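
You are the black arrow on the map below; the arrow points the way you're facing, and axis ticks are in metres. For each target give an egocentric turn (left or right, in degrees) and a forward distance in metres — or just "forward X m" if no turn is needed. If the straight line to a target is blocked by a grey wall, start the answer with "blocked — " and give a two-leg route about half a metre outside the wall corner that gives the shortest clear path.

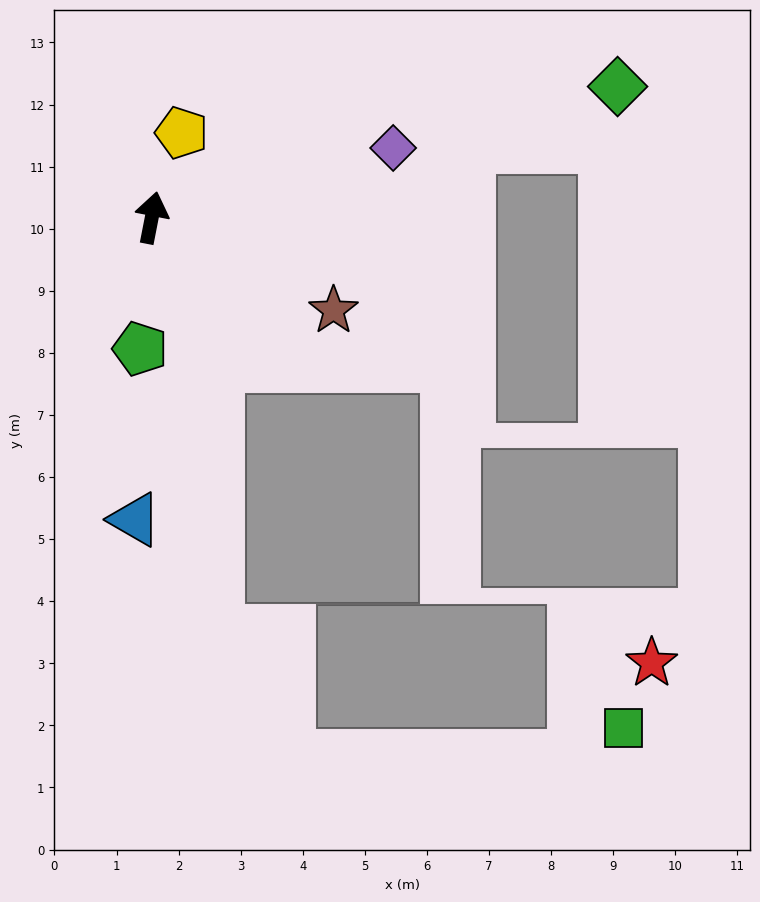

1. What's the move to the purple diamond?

turn right 63°, forward 4.0 m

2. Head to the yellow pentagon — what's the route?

turn right 8°, forward 1.4 m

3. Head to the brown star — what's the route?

turn right 106°, forward 3.3 m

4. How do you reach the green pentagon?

turn right 174°, forward 2.1 m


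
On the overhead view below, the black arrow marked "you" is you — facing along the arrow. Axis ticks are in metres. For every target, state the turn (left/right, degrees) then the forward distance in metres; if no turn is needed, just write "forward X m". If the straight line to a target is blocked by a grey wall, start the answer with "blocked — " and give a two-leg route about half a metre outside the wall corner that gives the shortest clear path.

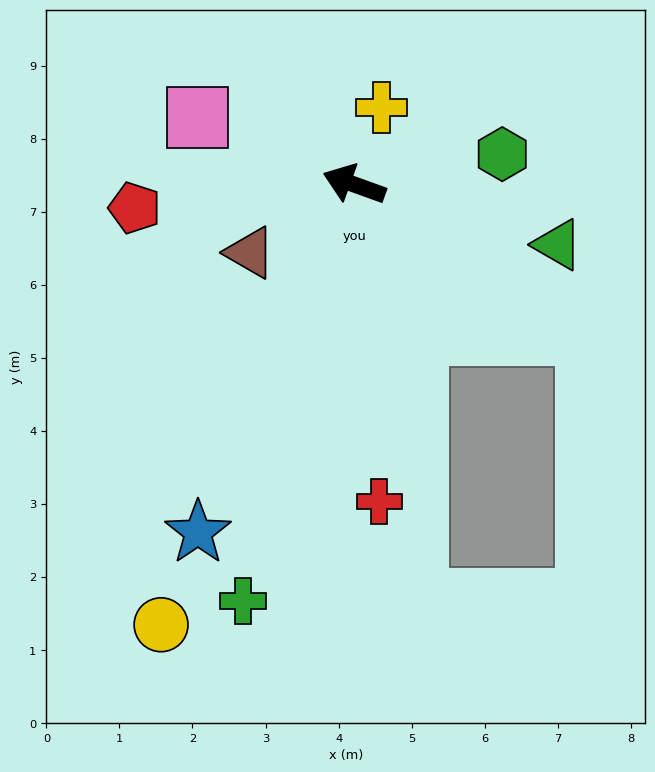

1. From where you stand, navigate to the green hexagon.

turn right 149°, forward 2.1 m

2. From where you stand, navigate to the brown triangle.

turn left 53°, forward 1.7 m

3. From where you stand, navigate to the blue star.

turn left 86°, forward 5.2 m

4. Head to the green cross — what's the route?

turn left 95°, forward 5.9 m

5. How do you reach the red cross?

turn left 114°, forward 4.4 m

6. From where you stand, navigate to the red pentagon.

turn left 26°, forward 3.0 m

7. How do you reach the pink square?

turn right 3°, forward 2.3 m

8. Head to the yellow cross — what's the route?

turn right 90°, forward 1.1 m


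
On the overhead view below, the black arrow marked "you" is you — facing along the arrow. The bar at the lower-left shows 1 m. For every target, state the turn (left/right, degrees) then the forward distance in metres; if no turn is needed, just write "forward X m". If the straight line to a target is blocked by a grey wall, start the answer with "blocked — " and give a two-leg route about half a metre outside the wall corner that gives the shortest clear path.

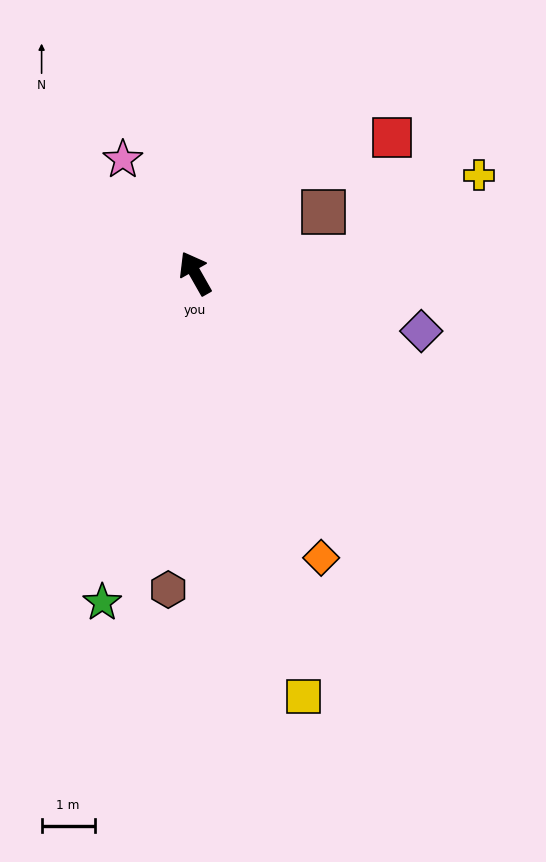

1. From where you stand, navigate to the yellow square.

turn left 165°, forward 8.2 m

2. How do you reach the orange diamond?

turn left 174°, forward 5.9 m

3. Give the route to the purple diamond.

turn right 134°, forward 4.4 m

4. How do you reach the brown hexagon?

turn left 146°, forward 6.0 m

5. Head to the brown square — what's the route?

turn right 94°, forward 2.7 m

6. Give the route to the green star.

turn left 135°, forward 6.4 m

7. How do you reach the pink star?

turn left 3°, forward 2.5 m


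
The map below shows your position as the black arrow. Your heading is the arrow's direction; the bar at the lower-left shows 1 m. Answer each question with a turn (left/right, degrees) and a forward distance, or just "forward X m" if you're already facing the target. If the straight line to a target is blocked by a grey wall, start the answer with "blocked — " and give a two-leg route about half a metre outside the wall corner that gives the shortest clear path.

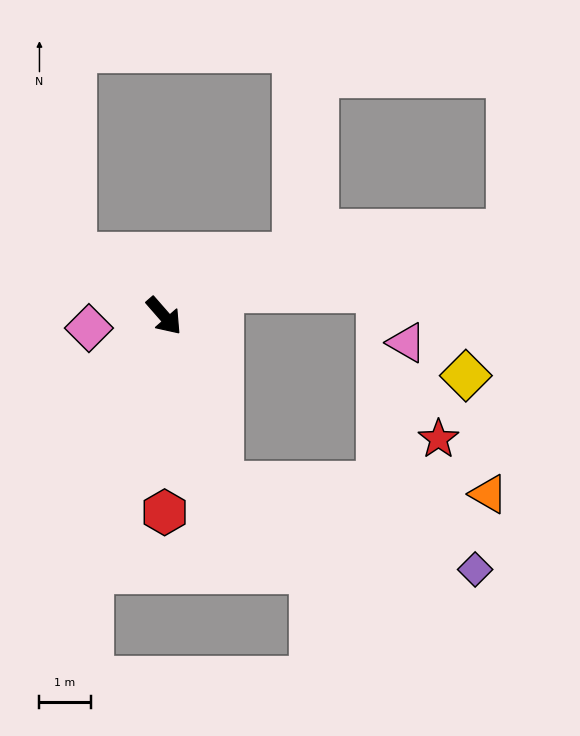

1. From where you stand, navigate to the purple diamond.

blocked — turn right 22°, forward 3.5 m, then turn left 52°, forward 5.2 m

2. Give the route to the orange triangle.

blocked — turn right 22°, forward 3.5 m, then turn left 68°, forward 5.2 m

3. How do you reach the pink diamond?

turn right 122°, forward 1.5 m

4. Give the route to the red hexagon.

turn right 41°, forward 3.8 m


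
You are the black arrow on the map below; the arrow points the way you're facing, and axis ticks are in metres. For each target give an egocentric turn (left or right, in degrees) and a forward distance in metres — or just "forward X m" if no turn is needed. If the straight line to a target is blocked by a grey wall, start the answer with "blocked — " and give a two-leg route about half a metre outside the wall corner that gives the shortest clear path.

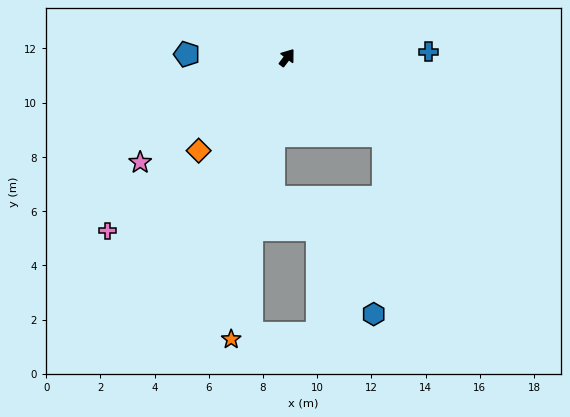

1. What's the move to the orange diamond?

turn left 174°, forward 4.7 m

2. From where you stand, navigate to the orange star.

turn right 154°, forward 10.6 m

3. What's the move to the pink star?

turn left 163°, forward 6.7 m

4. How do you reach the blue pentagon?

turn left 125°, forward 3.7 m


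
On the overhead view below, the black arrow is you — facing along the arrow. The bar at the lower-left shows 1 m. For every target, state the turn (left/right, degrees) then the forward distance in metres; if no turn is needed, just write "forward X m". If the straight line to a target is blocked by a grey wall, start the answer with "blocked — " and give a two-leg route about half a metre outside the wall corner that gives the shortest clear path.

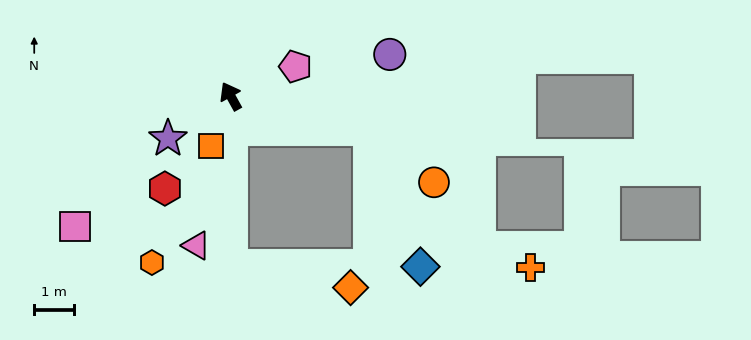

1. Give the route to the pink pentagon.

turn right 94°, forward 1.8 m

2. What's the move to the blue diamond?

blocked — turn right 133°, forward 3.6 m, then turn right 55°, forward 3.7 m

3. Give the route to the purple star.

turn left 95°, forward 1.9 m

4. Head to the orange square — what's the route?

turn left 129°, forward 1.4 m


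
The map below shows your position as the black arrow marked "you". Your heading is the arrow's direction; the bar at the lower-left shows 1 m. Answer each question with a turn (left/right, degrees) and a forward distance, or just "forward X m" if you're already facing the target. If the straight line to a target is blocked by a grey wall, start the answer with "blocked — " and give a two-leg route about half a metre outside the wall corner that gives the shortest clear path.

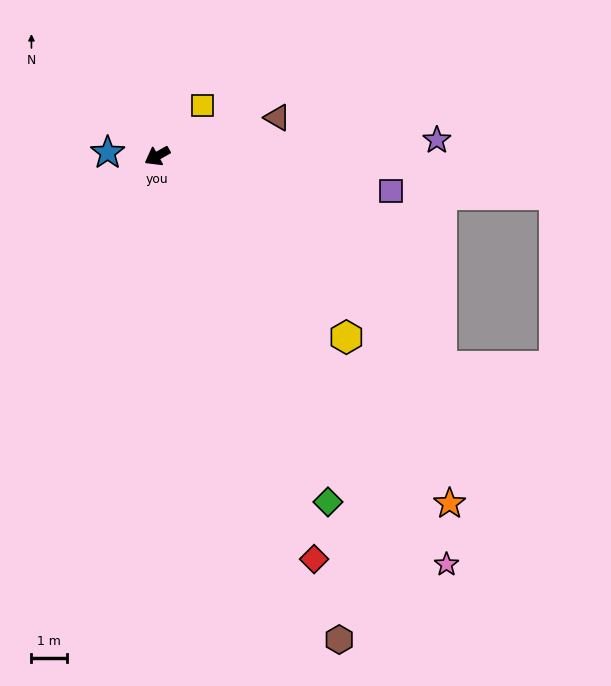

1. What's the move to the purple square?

turn left 142°, forward 6.6 m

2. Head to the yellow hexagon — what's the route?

turn left 107°, forward 7.3 m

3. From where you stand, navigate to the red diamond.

turn left 82°, forward 12.1 m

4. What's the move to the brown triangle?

turn left 168°, forward 3.5 m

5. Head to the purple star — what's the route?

turn left 154°, forward 7.8 m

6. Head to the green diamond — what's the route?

turn left 87°, forward 10.8 m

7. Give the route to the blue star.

turn right 33°, forward 1.4 m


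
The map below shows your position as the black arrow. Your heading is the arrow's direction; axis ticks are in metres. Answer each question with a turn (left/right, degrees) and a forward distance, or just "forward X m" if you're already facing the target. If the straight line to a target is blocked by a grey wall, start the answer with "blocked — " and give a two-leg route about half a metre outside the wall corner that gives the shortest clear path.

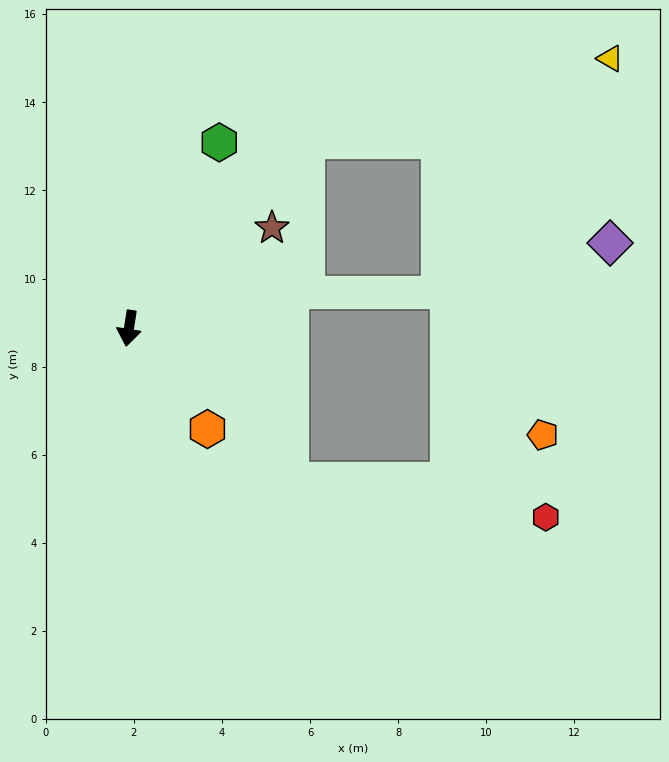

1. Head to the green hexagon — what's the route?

turn left 163°, forward 4.7 m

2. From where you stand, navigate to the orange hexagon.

turn left 47°, forward 2.9 m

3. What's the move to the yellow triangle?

blocked — turn left 146°, forward 5.9 m, then turn right 32°, forward 7.1 m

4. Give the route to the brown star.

turn left 134°, forward 4.0 m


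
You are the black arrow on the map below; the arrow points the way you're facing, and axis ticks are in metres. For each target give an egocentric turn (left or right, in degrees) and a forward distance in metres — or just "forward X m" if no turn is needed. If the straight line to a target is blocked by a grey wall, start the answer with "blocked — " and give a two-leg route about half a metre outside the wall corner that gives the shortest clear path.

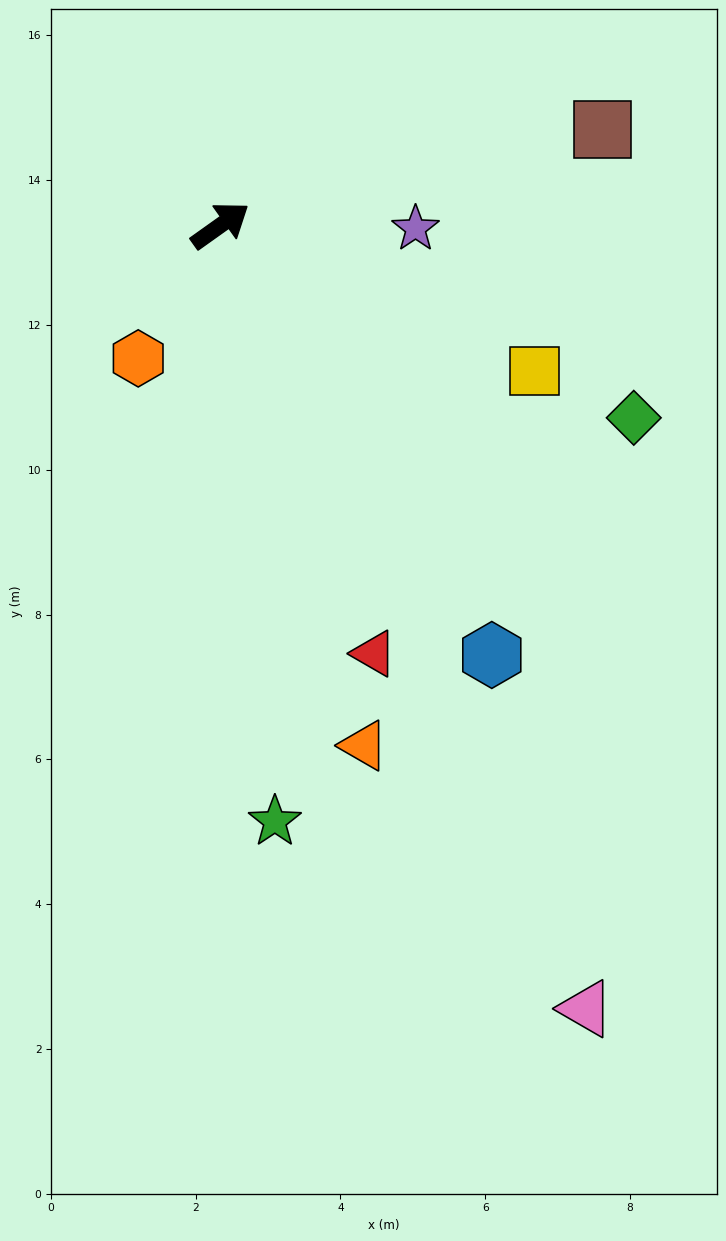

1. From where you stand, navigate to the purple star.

turn right 36°, forward 2.7 m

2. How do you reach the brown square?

turn right 21°, forward 5.4 m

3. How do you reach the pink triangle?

turn right 100°, forward 11.9 m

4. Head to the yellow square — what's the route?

turn right 60°, forward 4.8 m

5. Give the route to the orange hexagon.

turn right 157°, forward 2.2 m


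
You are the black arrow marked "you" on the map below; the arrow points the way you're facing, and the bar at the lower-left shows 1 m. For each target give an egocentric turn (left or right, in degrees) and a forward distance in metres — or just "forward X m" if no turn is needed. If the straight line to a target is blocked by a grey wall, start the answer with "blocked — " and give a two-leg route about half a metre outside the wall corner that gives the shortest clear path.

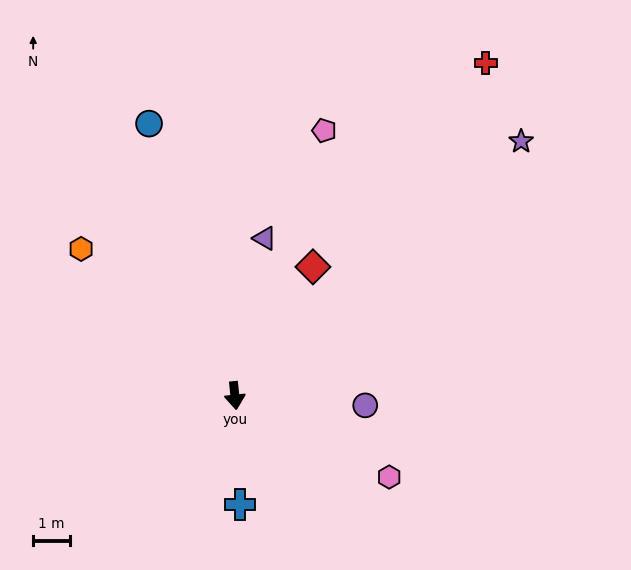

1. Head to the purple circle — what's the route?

turn left 80°, forward 3.5 m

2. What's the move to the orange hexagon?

turn right 139°, forward 5.8 m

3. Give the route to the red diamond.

turn left 143°, forward 4.1 m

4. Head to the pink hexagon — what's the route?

turn left 56°, forward 4.7 m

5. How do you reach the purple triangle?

turn left 163°, forward 4.3 m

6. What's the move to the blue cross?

turn right 3°, forward 3.0 m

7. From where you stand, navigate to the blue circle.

turn right 168°, forward 7.7 m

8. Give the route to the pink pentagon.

turn left 156°, forward 7.6 m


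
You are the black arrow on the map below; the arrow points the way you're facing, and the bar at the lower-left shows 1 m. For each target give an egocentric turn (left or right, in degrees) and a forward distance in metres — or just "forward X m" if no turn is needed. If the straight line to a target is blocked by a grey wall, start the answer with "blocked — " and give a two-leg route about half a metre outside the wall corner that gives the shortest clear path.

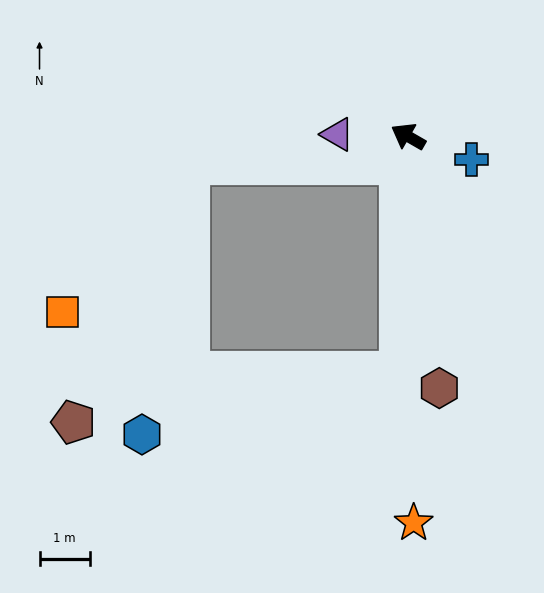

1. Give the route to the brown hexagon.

turn left 127°, forward 5.0 m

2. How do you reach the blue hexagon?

blocked — turn left 118°, forward 4.7 m, then turn right 75°, forward 5.3 m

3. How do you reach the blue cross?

turn right 170°, forward 1.3 m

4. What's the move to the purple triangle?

turn left 28°, forward 1.4 m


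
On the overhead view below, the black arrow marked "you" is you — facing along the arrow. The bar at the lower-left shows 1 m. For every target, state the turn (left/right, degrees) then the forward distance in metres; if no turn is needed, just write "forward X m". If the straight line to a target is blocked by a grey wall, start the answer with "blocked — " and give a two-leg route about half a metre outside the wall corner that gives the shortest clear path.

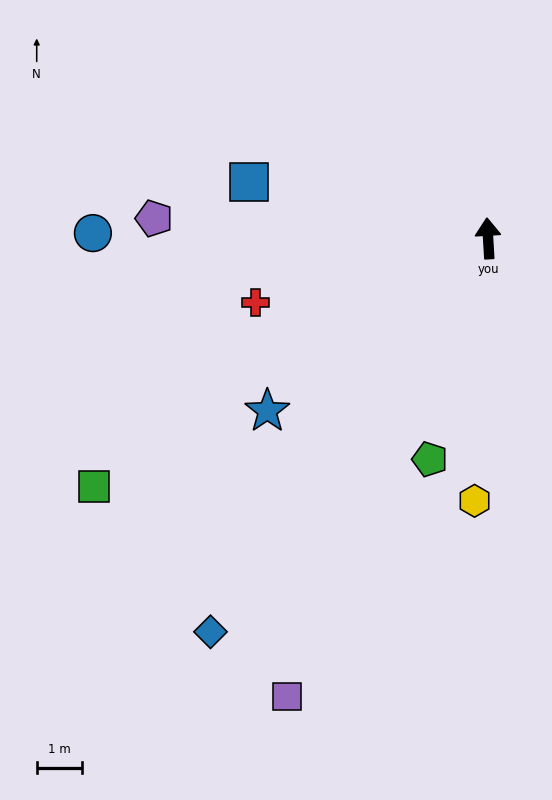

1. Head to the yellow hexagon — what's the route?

turn left 174°, forward 5.8 m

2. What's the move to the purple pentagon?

turn left 83°, forward 7.4 m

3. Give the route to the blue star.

turn left 125°, forward 6.2 m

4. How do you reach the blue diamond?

turn left 141°, forward 10.6 m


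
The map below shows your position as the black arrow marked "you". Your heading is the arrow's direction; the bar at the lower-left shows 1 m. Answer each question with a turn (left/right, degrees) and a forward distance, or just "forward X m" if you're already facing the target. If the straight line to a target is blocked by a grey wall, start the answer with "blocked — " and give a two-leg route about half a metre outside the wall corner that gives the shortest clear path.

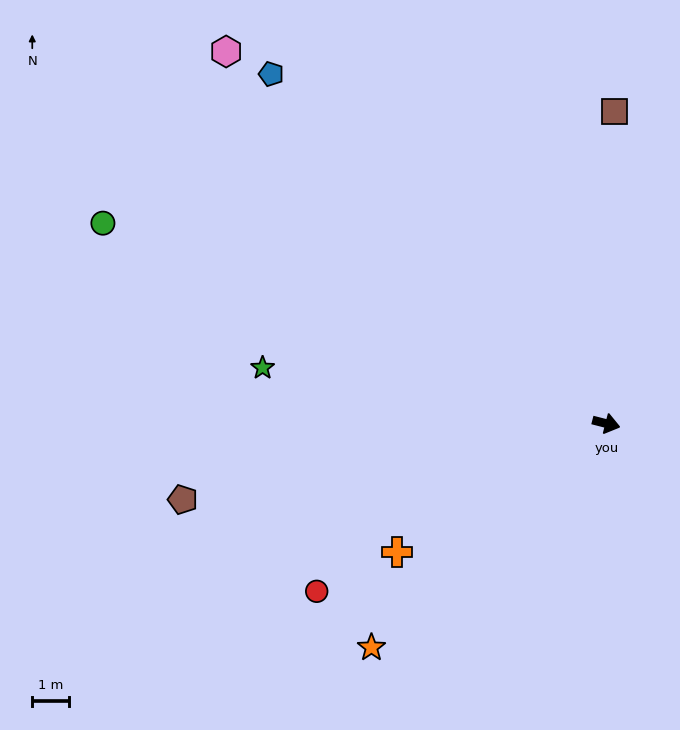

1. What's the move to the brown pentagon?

turn right 155°, forward 11.9 m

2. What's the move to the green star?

turn right 175°, forward 9.6 m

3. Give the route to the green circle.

turn left 173°, forward 14.9 m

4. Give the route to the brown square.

turn left 103°, forward 8.6 m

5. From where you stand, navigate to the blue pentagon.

turn left 148°, forward 13.3 m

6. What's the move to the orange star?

turn right 122°, forward 8.9 m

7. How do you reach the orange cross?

turn right 134°, forward 6.8 m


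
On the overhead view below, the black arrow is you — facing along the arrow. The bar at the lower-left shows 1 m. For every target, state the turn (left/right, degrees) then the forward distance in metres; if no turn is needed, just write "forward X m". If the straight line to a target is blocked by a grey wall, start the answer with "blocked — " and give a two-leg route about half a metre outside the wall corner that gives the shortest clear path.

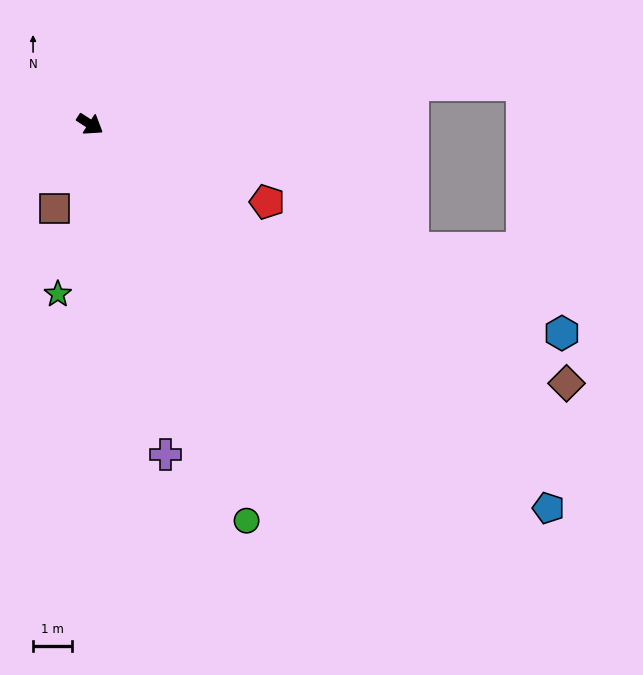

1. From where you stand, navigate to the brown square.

turn right 80°, forward 2.3 m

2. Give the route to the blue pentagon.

turn right 7°, forward 15.2 m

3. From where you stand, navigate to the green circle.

turn right 36°, forward 10.9 m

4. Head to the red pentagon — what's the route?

turn left 9°, forward 4.9 m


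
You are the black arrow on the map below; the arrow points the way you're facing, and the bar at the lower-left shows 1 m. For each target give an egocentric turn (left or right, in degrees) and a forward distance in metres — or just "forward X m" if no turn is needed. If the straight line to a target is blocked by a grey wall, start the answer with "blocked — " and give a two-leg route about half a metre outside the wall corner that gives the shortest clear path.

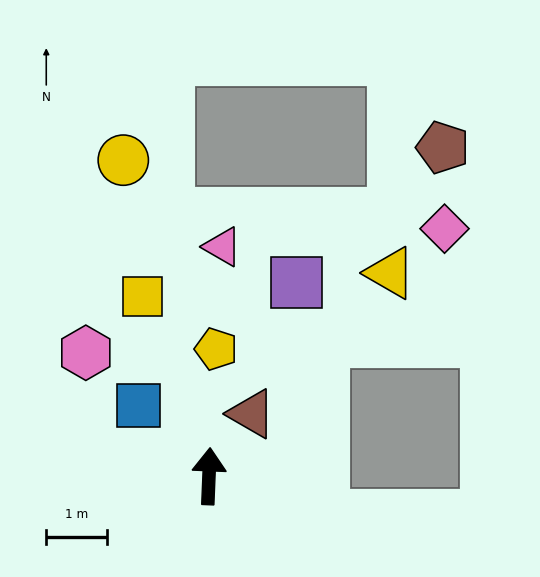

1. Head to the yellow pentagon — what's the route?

forward 2.1 m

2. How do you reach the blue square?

turn left 47°, forward 1.6 m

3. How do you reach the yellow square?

turn left 23°, forward 3.1 m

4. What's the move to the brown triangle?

turn right 32°, forward 1.2 m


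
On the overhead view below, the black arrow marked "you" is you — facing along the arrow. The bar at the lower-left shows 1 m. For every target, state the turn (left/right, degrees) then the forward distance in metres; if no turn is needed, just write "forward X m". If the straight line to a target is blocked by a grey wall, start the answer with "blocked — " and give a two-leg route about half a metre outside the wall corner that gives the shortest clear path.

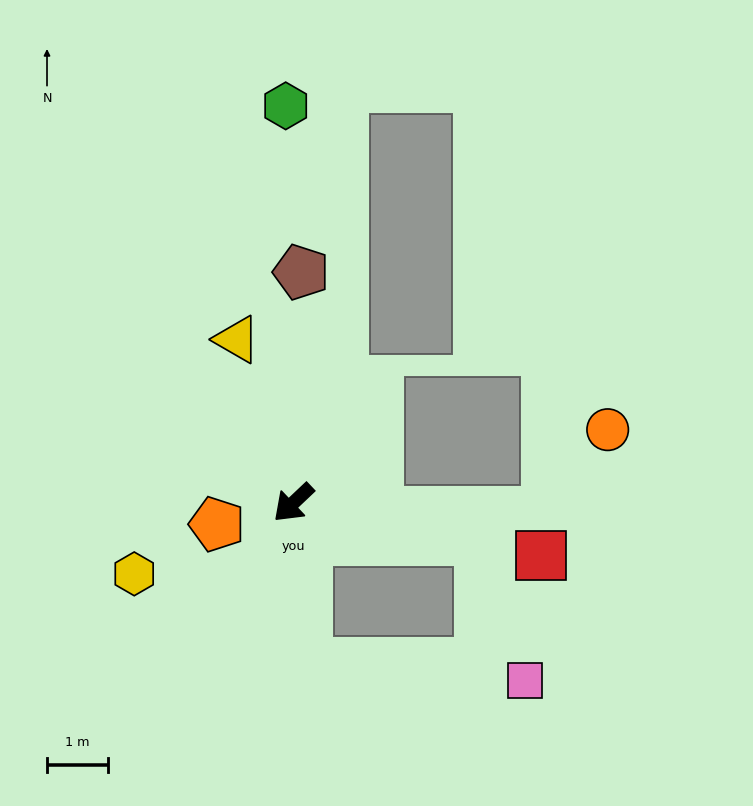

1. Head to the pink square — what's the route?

blocked — turn left 126°, forward 3.1 m, then turn right 62°, forward 2.4 m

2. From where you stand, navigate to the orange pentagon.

turn right 28°, forward 1.3 m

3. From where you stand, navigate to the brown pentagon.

turn right 135°, forward 3.8 m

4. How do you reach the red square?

turn left 125°, forward 4.1 m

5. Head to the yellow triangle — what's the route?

turn right 114°, forward 2.8 m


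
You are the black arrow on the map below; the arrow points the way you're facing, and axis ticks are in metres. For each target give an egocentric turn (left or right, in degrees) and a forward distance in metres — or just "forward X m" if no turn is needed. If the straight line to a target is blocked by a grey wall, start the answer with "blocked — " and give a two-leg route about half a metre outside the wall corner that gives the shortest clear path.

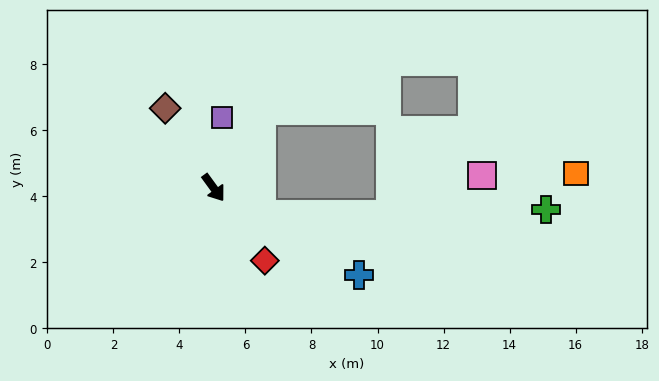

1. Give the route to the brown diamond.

turn left 175°, forward 2.8 m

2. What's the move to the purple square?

turn left 137°, forward 2.2 m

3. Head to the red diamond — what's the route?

forward 2.7 m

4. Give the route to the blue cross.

turn left 23°, forward 5.1 m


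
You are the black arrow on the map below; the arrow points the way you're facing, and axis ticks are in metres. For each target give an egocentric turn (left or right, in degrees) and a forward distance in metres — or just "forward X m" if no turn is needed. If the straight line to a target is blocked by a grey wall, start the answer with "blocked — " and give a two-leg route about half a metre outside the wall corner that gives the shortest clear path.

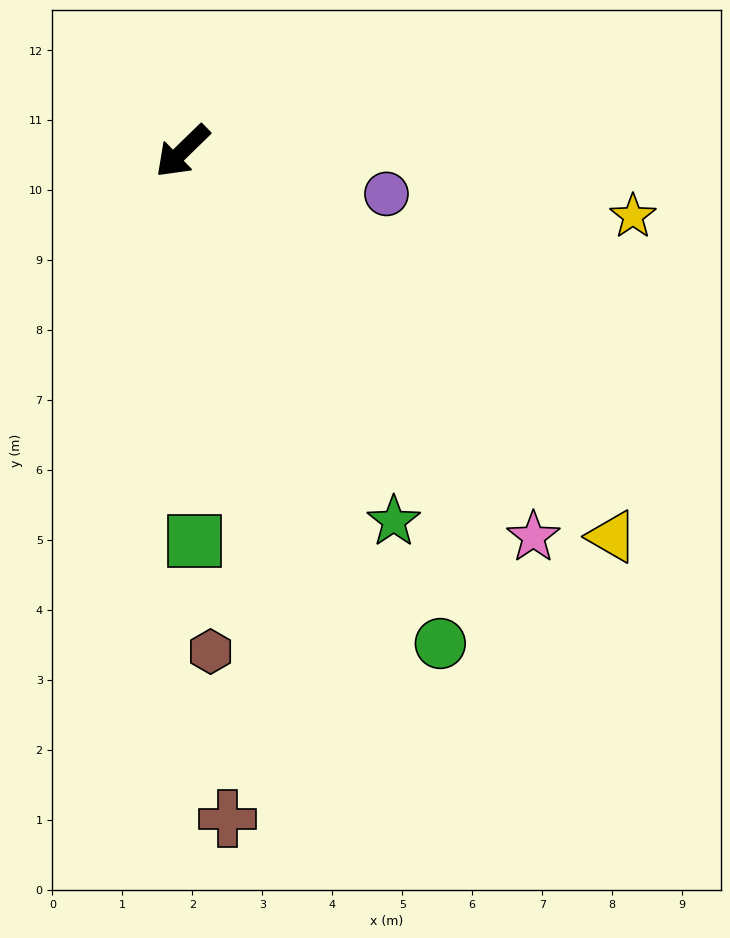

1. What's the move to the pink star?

turn left 88°, forward 7.5 m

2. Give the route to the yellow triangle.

turn left 94°, forward 8.2 m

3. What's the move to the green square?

turn left 48°, forward 5.6 m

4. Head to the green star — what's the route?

turn left 75°, forward 6.1 m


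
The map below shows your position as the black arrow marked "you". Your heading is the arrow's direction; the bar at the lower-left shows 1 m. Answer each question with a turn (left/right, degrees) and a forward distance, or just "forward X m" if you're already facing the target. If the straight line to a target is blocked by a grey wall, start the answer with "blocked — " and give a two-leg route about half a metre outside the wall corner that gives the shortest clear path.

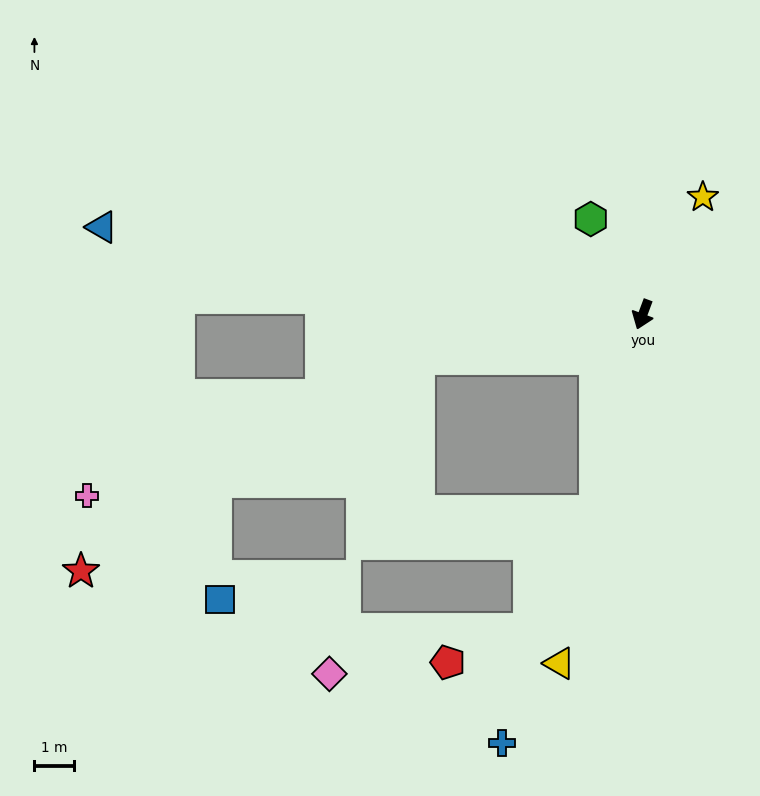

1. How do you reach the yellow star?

turn left 173°, forward 3.4 m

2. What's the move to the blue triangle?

turn right 79°, forward 13.9 m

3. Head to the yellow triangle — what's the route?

turn left 7°, forward 9.1 m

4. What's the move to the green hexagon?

turn right 131°, forward 2.8 m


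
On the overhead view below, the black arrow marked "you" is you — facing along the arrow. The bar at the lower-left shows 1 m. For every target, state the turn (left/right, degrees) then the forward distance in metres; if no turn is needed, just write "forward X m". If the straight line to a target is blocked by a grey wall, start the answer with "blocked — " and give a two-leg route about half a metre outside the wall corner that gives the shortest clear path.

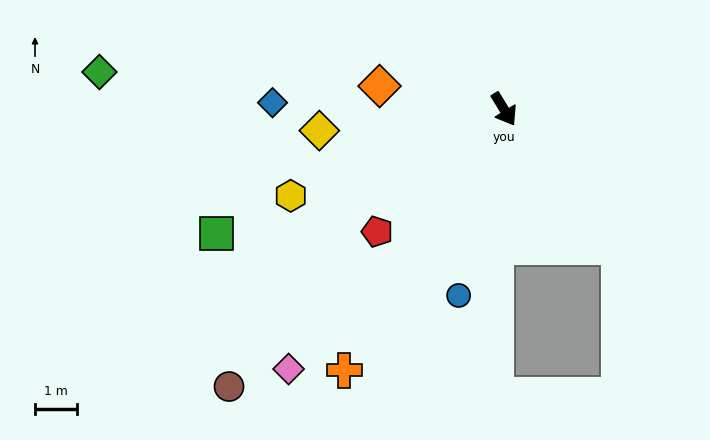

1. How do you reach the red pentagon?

turn right 78°, forward 4.2 m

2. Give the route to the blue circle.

turn right 45°, forward 4.6 m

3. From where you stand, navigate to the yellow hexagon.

turn right 99°, forward 5.5 m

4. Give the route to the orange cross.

turn right 63°, forward 7.3 m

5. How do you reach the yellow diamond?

turn right 115°, forward 4.4 m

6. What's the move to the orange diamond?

turn right 132°, forward 3.0 m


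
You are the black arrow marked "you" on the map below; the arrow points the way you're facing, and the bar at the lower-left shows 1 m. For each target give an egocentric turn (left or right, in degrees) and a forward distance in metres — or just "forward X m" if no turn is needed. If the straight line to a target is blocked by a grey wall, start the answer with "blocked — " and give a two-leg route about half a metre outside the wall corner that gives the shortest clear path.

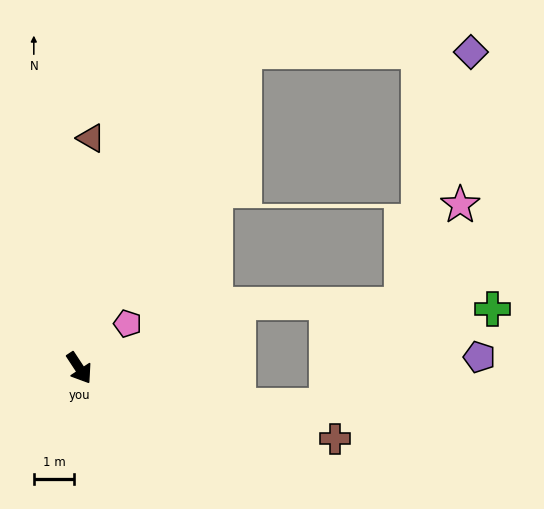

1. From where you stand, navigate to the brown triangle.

turn left 144°, forward 5.7 m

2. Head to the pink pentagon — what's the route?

turn left 99°, forward 1.6 m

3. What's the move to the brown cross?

turn left 41°, forward 6.5 m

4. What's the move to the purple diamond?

blocked — turn left 119°, forward 8.8 m, then turn right 63°, forward 5.6 m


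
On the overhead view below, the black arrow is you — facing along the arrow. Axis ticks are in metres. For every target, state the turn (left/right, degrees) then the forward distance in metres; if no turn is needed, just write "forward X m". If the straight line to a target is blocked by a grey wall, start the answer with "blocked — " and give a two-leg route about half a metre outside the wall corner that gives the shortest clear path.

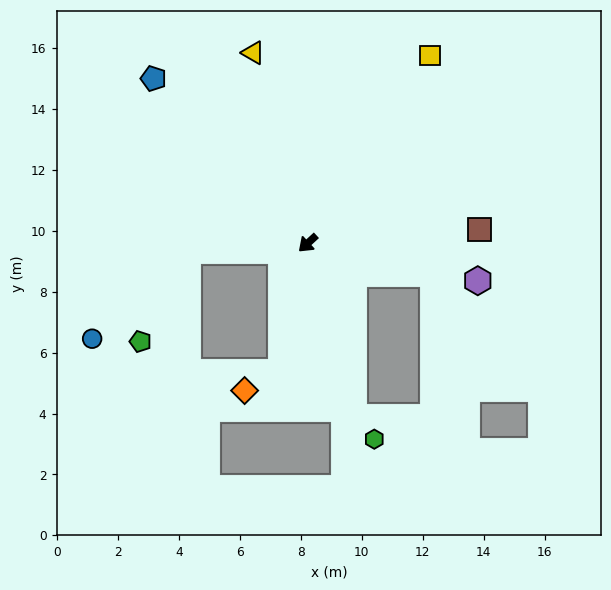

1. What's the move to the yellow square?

turn right 166°, forward 7.3 m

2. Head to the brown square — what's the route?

turn left 142°, forward 5.7 m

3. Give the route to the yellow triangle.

turn right 117°, forward 6.5 m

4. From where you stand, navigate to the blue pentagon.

turn right 89°, forward 7.4 m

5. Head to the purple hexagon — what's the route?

turn left 125°, forward 5.7 m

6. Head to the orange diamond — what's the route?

blocked — turn left 35°, forward 4.3 m, then turn right 49°, forward 1.3 m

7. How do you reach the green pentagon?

blocked — turn right 39°, forward 3.9 m, then turn left 58°, forward 3.4 m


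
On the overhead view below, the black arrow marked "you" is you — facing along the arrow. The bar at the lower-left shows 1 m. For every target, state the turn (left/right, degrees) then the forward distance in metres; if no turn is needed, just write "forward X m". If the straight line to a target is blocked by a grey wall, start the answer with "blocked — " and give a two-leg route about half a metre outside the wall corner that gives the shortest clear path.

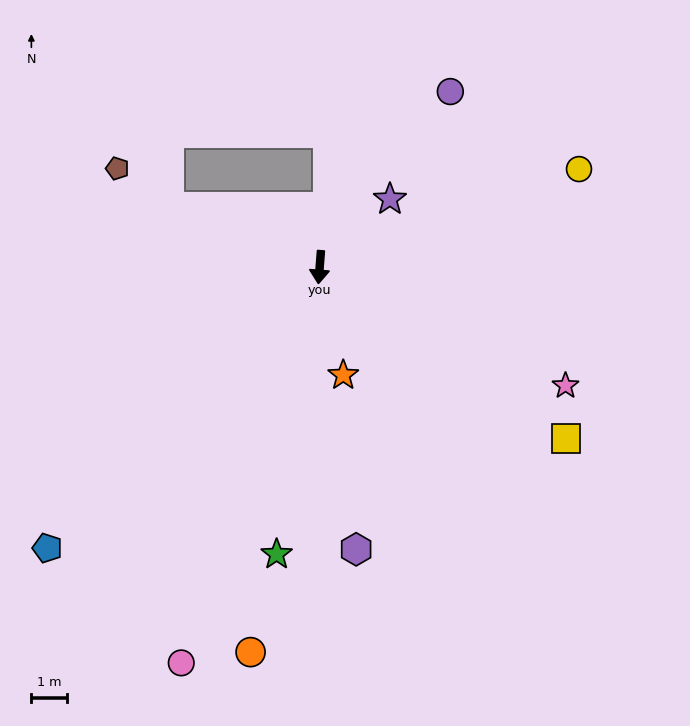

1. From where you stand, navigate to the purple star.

turn left 138°, forward 2.8 m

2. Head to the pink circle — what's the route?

turn right 15°, forward 11.9 m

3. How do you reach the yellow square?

turn left 60°, forward 8.5 m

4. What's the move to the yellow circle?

turn left 115°, forward 7.8 m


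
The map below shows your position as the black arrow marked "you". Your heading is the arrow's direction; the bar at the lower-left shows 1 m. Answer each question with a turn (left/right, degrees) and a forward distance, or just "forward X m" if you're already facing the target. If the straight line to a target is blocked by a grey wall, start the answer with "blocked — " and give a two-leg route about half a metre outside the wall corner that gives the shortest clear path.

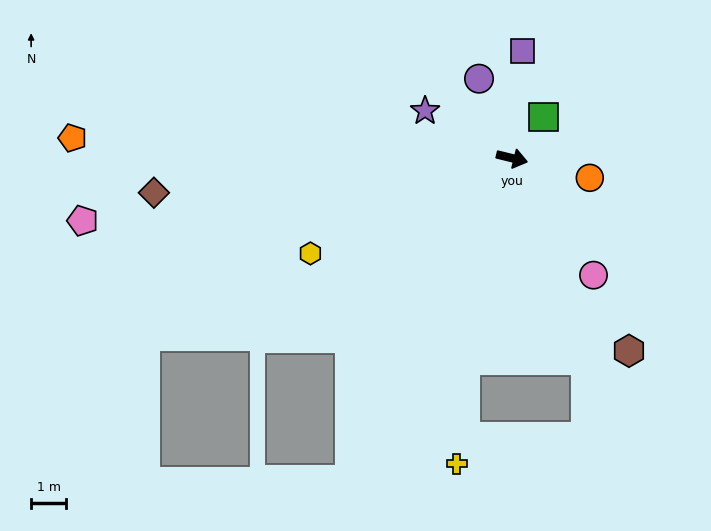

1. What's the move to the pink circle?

turn right 41°, forward 4.0 m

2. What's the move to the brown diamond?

turn right 161°, forward 10.2 m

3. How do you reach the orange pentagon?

turn right 169°, forward 12.5 m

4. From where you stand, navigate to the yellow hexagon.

turn right 141°, forward 6.3 m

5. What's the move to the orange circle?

forward 2.3 m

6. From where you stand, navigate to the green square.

turn left 66°, forward 1.5 m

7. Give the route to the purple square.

turn left 98°, forward 3.1 m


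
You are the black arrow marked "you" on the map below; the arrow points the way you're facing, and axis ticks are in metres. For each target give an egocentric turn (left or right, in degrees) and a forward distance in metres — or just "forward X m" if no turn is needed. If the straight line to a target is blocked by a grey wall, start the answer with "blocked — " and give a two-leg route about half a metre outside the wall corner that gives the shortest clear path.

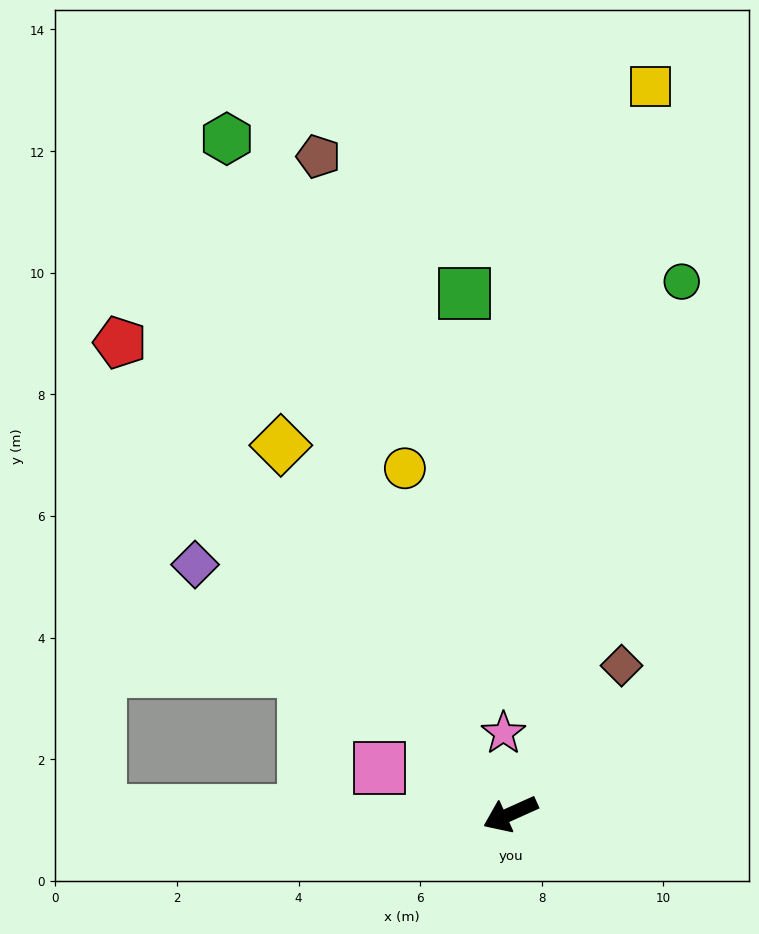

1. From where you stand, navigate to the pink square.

turn right 44°, forward 2.3 m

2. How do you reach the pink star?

turn right 109°, forward 1.3 m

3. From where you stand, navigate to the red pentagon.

turn right 75°, forward 10.1 m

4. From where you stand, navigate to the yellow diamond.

turn right 82°, forward 7.1 m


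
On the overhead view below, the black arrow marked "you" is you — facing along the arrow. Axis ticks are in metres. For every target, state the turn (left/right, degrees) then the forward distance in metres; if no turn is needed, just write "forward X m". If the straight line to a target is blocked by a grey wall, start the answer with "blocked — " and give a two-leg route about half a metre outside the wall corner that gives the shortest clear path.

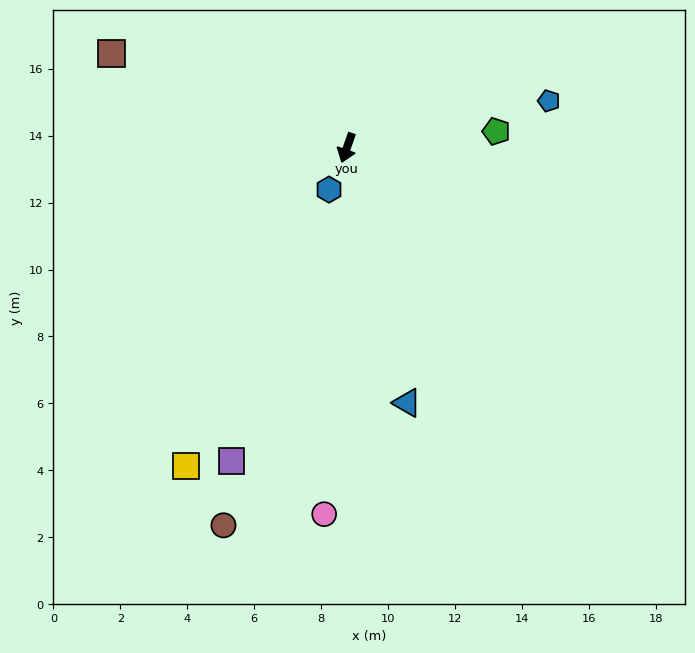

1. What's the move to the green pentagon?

turn left 115°, forward 4.5 m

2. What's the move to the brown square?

turn right 93°, forward 7.6 m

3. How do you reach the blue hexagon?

turn right 4°, forward 1.4 m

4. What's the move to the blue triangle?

turn left 32°, forward 7.8 m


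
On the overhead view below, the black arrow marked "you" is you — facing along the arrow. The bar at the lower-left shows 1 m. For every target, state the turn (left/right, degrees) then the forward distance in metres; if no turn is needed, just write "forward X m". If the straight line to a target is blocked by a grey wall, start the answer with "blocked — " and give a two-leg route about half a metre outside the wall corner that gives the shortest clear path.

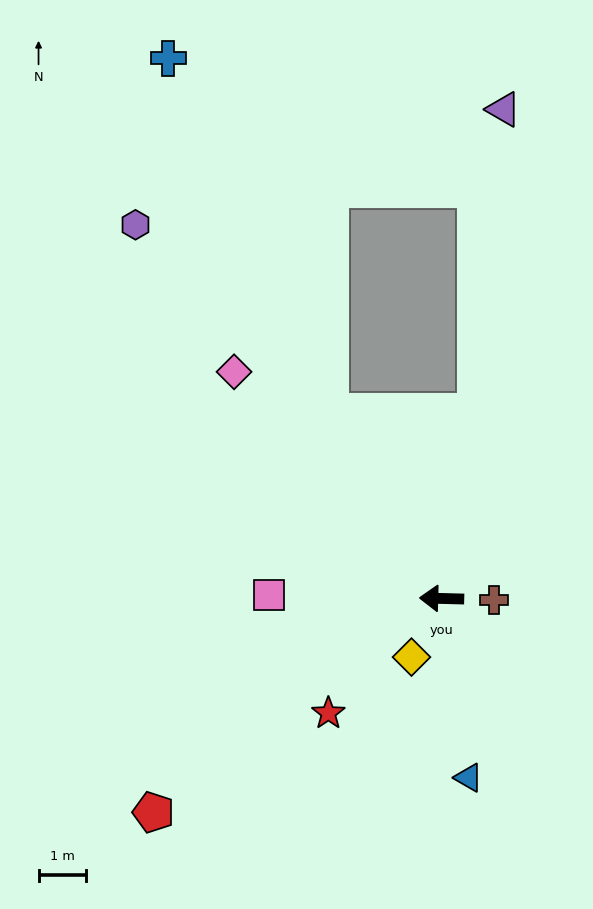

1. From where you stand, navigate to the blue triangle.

turn left 100°, forward 3.9 m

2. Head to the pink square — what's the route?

forward 3.7 m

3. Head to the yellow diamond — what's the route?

turn left 64°, forward 1.4 m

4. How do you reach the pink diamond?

turn right 46°, forward 6.5 m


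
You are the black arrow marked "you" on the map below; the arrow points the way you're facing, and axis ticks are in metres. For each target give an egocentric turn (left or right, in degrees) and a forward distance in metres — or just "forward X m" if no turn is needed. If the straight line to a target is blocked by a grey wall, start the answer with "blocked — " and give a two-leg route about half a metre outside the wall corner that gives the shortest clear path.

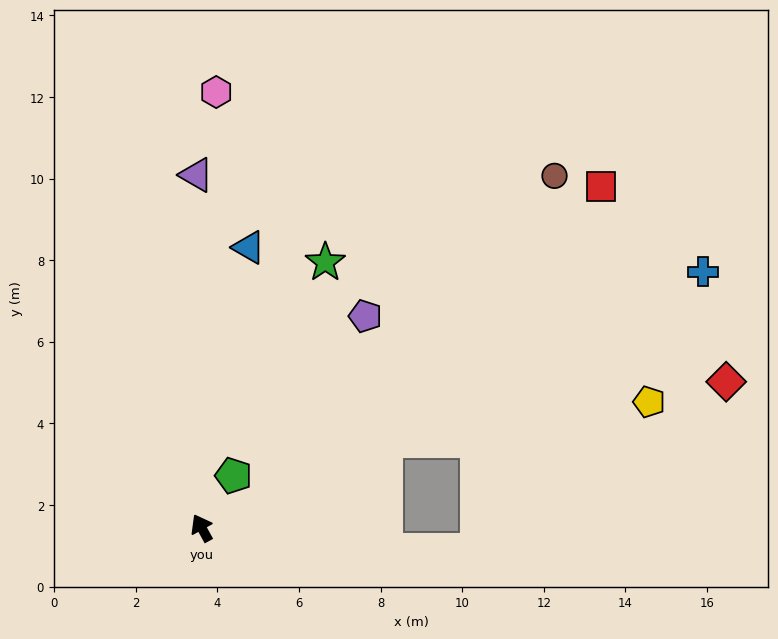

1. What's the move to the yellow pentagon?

blocked — turn right 93°, forward 5.0 m, then turn right 17°, forward 6.5 m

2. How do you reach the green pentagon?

turn right 60°, forward 1.5 m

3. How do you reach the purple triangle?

turn right 28°, forward 8.7 m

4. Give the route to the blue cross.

turn right 92°, forward 13.8 m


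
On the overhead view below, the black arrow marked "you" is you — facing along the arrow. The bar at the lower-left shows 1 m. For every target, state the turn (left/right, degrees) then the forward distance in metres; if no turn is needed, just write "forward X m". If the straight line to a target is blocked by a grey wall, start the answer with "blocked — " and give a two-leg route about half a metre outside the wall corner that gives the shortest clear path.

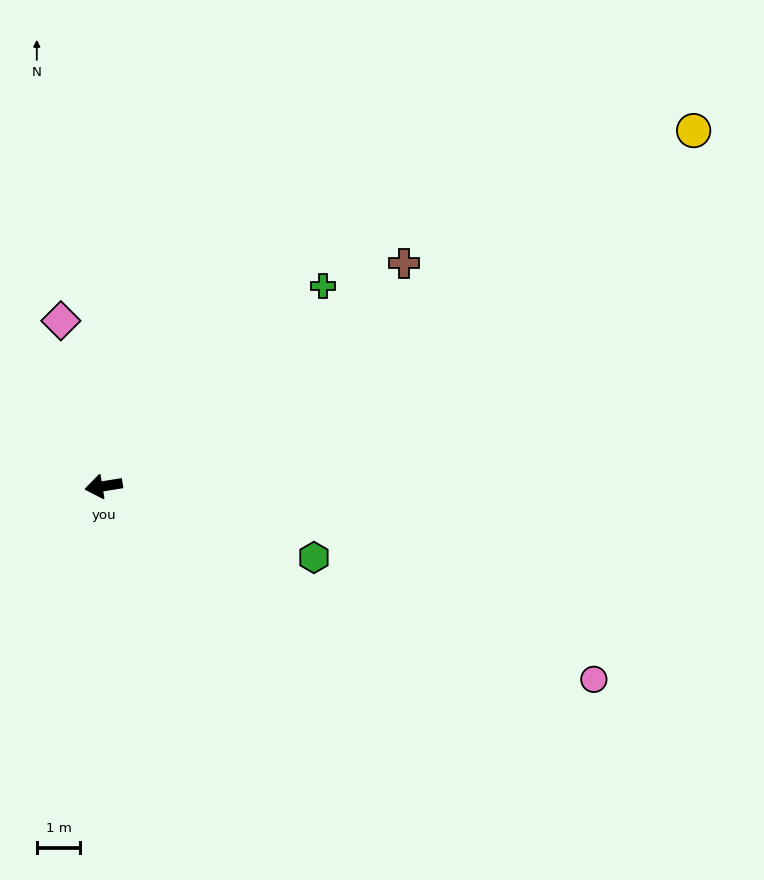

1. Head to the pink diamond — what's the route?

turn right 85°, forward 3.9 m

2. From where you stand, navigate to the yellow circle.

turn right 158°, forward 15.8 m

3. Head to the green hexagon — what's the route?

turn left 152°, forward 5.1 m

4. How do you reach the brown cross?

turn right 153°, forward 8.6 m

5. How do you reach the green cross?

turn right 147°, forward 6.8 m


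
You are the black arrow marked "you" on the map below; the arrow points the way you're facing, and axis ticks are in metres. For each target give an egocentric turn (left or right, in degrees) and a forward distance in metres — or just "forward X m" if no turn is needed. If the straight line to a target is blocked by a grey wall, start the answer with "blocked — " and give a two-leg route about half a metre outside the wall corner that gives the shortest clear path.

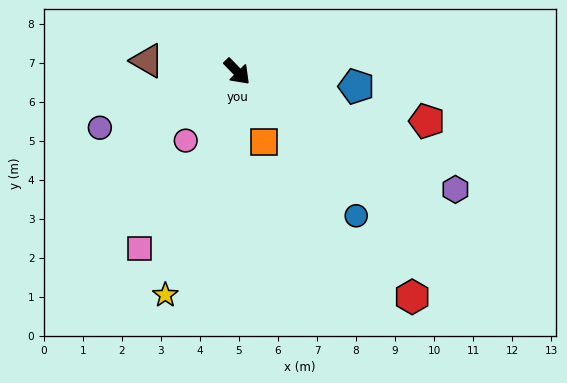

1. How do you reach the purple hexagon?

turn left 17°, forward 6.4 m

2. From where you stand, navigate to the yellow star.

turn right 62°, forward 6.0 m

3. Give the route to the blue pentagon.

turn left 39°, forward 3.1 m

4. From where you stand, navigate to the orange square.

turn right 23°, forward 1.9 m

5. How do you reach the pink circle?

turn right 81°, forward 2.2 m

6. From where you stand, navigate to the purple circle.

turn right 112°, forward 3.8 m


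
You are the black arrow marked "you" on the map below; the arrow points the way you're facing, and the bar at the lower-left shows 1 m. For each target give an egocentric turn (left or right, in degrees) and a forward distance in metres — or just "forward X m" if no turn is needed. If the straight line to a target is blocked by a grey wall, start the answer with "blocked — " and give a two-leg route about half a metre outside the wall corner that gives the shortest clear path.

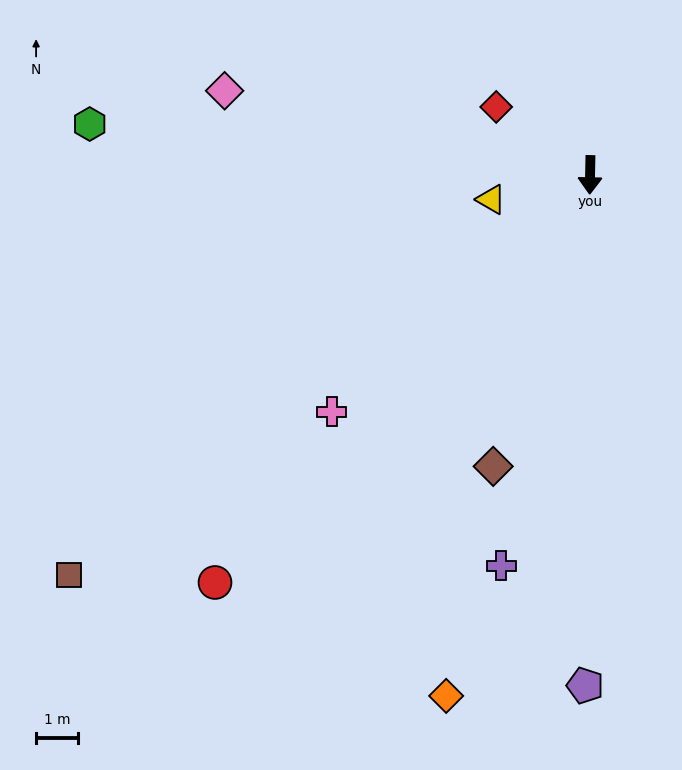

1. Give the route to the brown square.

turn right 51°, forward 15.7 m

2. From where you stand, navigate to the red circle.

turn right 41°, forward 13.3 m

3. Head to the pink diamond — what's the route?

turn right 102°, forward 9.0 m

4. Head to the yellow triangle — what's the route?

turn right 75°, forward 2.4 m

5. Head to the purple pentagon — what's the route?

forward 12.2 m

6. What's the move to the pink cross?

turn right 46°, forward 8.4 m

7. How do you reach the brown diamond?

turn right 17°, forward 7.3 m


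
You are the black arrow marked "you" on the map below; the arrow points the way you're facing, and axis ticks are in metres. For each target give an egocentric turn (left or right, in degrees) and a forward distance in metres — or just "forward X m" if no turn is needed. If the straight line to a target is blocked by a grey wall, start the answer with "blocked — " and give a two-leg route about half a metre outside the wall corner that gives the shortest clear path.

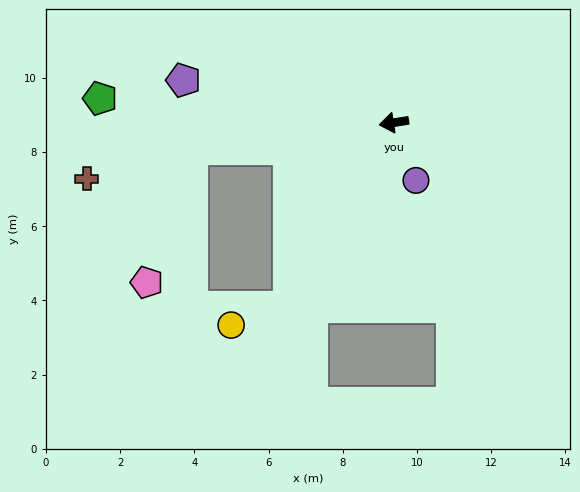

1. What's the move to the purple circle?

turn left 102°, forward 1.7 m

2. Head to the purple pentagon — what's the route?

turn right 20°, forward 5.8 m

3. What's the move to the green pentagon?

turn right 14°, forward 7.9 m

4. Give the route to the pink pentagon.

blocked — forward 5.5 m, then turn left 62°, forward 3.8 m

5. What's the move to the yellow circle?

blocked — turn left 51°, forward 5.7 m, then turn right 42°, forward 1.6 m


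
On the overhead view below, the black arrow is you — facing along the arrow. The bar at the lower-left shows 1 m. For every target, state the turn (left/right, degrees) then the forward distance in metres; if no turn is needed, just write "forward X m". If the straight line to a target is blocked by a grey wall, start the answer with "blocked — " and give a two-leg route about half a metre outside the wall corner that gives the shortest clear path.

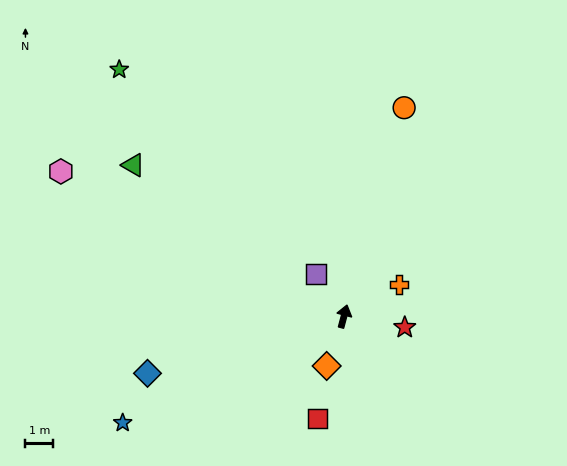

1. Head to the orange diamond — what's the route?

turn left 176°, forward 1.9 m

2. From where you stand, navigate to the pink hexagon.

turn left 78°, forward 11.5 m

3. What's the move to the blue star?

turn left 131°, forward 8.9 m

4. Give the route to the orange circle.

forward 7.9 m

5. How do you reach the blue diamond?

turn left 121°, forward 7.4 m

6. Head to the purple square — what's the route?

turn left 48°, forward 1.8 m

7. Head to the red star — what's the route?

turn right 85°, forward 2.2 m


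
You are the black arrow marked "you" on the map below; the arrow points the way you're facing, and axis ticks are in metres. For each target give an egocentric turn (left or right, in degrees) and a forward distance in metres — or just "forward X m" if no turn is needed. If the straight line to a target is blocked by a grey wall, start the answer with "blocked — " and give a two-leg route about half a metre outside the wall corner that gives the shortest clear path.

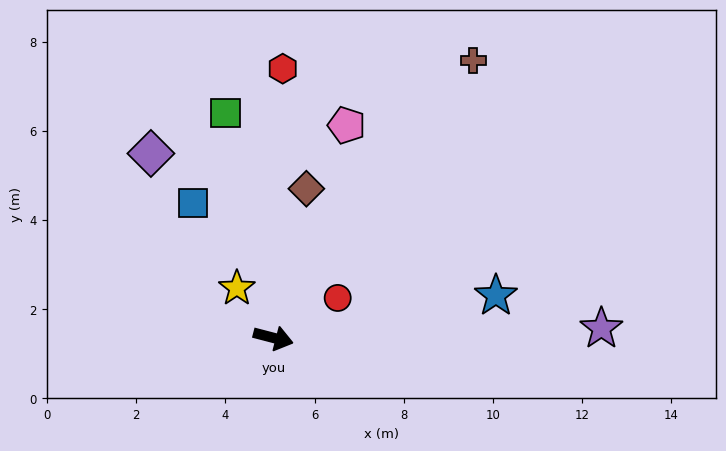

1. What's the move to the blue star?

turn left 25°, forward 5.1 m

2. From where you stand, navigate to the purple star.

turn left 16°, forward 7.4 m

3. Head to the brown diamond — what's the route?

turn left 92°, forward 3.4 m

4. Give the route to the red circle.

turn left 46°, forward 1.7 m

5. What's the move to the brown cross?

turn left 69°, forward 7.7 m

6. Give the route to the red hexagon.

turn left 103°, forward 6.0 m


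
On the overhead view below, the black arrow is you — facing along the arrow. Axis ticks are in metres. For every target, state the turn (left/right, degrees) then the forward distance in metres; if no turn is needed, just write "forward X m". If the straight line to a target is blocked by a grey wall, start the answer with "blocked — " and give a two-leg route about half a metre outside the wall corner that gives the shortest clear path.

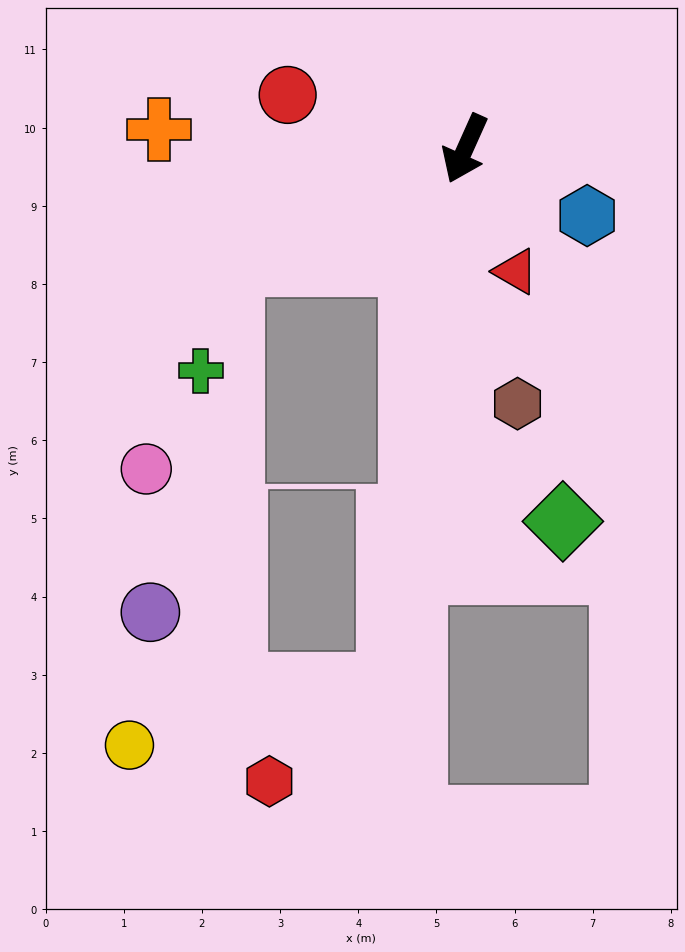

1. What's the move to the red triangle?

turn left 46°, forward 1.7 m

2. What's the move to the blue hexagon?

turn left 85°, forward 1.8 m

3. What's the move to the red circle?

turn right 83°, forward 2.4 m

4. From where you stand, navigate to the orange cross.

turn right 69°, forward 3.9 m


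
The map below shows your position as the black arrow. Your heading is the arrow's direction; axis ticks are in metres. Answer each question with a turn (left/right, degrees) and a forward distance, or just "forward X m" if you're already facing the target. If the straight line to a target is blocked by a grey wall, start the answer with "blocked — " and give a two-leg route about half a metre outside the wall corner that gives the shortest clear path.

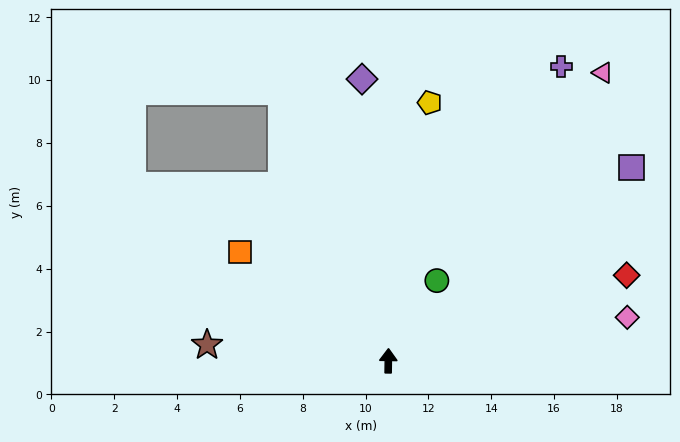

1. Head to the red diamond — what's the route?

turn right 69°, forward 8.1 m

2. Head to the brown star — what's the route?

turn left 86°, forward 5.8 m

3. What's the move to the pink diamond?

turn right 79°, forward 7.7 m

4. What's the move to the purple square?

turn right 51°, forward 9.9 m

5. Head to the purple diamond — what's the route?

turn left 6°, forward 9.0 m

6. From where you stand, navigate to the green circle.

turn right 30°, forward 3.0 m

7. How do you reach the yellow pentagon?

turn right 8°, forward 8.3 m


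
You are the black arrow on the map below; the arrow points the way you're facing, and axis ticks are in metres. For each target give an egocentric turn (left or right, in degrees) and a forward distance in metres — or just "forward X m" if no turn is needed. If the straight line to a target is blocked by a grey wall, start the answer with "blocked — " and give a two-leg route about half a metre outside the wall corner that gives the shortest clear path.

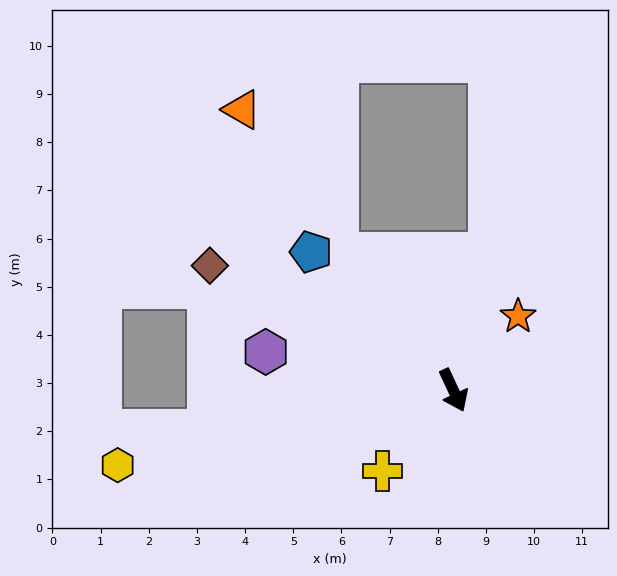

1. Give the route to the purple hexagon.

turn right 127°, forward 4.0 m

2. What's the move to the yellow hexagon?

turn right 102°, forward 7.1 m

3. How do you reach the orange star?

turn left 114°, forward 2.0 m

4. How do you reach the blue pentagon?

turn right 159°, forward 4.1 m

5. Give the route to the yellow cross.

turn right 66°, forward 2.2 m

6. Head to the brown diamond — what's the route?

turn right 142°, forward 5.7 m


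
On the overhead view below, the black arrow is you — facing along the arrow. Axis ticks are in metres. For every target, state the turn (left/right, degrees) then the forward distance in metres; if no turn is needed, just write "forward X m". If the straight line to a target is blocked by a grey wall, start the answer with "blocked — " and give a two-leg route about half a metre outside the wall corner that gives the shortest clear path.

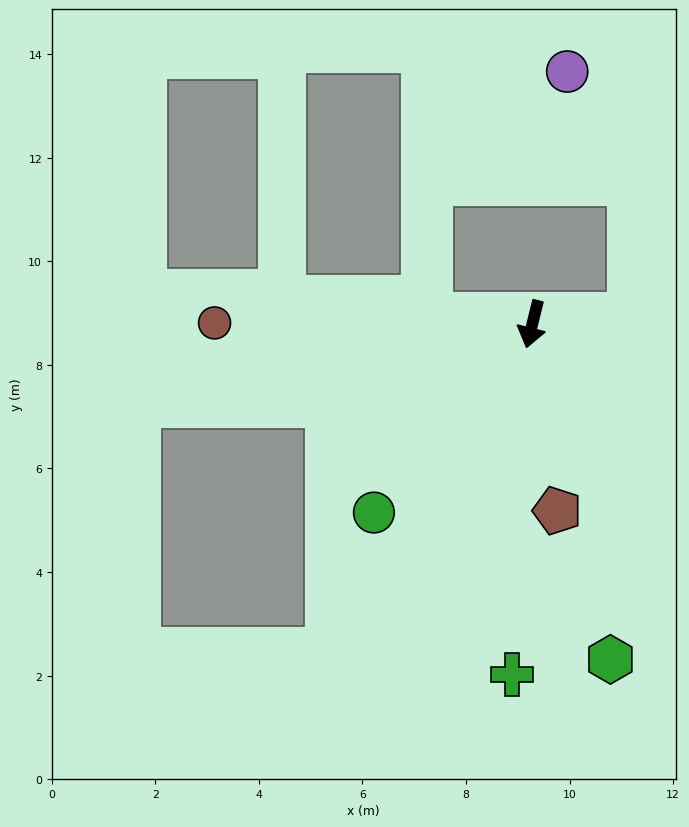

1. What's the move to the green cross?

turn left 11°, forward 6.8 m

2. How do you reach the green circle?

turn right 26°, forward 4.8 m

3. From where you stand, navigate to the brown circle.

turn right 76°, forward 6.1 m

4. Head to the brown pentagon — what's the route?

turn left 21°, forward 3.6 m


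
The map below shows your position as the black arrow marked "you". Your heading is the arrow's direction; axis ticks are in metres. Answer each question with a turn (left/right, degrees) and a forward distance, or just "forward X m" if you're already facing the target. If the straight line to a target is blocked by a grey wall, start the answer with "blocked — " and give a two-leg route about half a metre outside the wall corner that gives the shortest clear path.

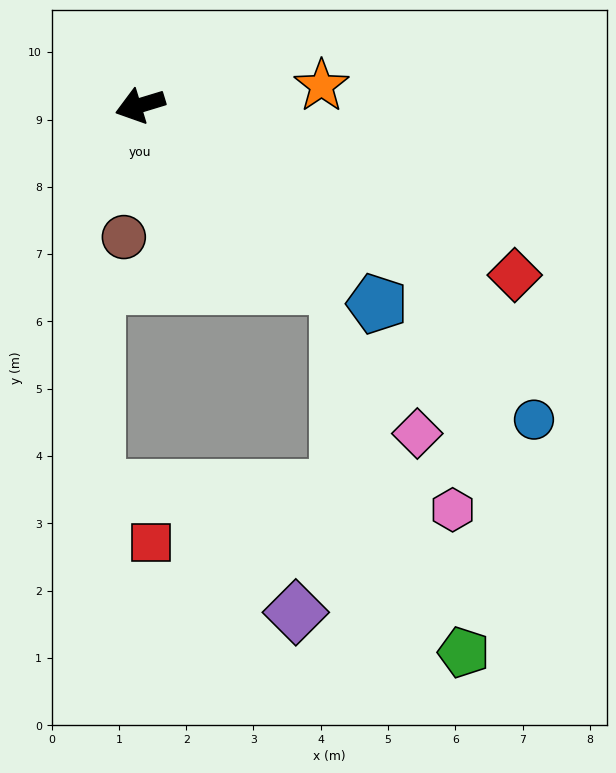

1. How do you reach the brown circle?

turn left 66°, forward 2.0 m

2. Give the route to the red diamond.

turn left 139°, forward 6.1 m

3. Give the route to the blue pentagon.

turn left 123°, forward 4.6 m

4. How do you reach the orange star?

turn left 169°, forward 2.7 m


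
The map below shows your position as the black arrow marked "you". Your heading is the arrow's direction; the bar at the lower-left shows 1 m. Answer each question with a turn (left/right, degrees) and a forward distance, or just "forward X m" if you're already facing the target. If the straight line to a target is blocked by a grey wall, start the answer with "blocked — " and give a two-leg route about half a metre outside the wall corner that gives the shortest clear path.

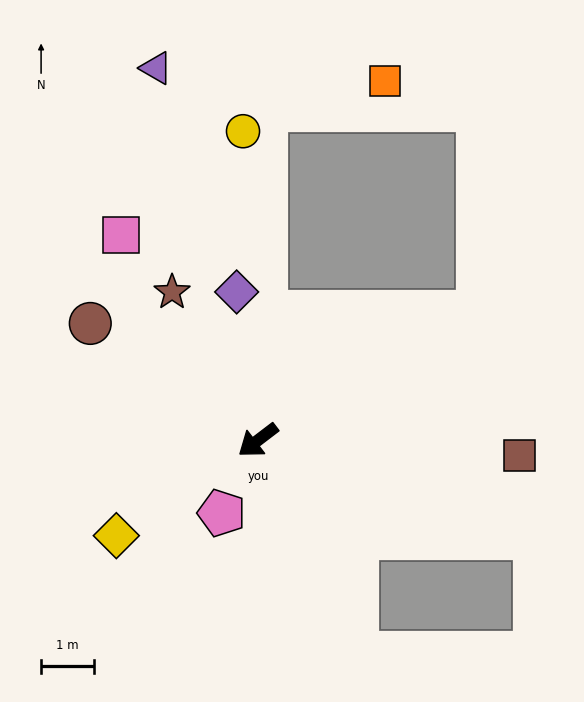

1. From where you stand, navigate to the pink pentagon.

turn left 26°, forward 1.5 m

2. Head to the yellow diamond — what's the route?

turn right 3°, forward 3.2 m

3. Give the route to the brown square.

turn left 139°, forward 4.9 m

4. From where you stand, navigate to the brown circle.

turn right 72°, forward 3.9 m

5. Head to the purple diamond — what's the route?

turn right 119°, forward 2.8 m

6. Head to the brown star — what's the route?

turn right 97°, forward 3.2 m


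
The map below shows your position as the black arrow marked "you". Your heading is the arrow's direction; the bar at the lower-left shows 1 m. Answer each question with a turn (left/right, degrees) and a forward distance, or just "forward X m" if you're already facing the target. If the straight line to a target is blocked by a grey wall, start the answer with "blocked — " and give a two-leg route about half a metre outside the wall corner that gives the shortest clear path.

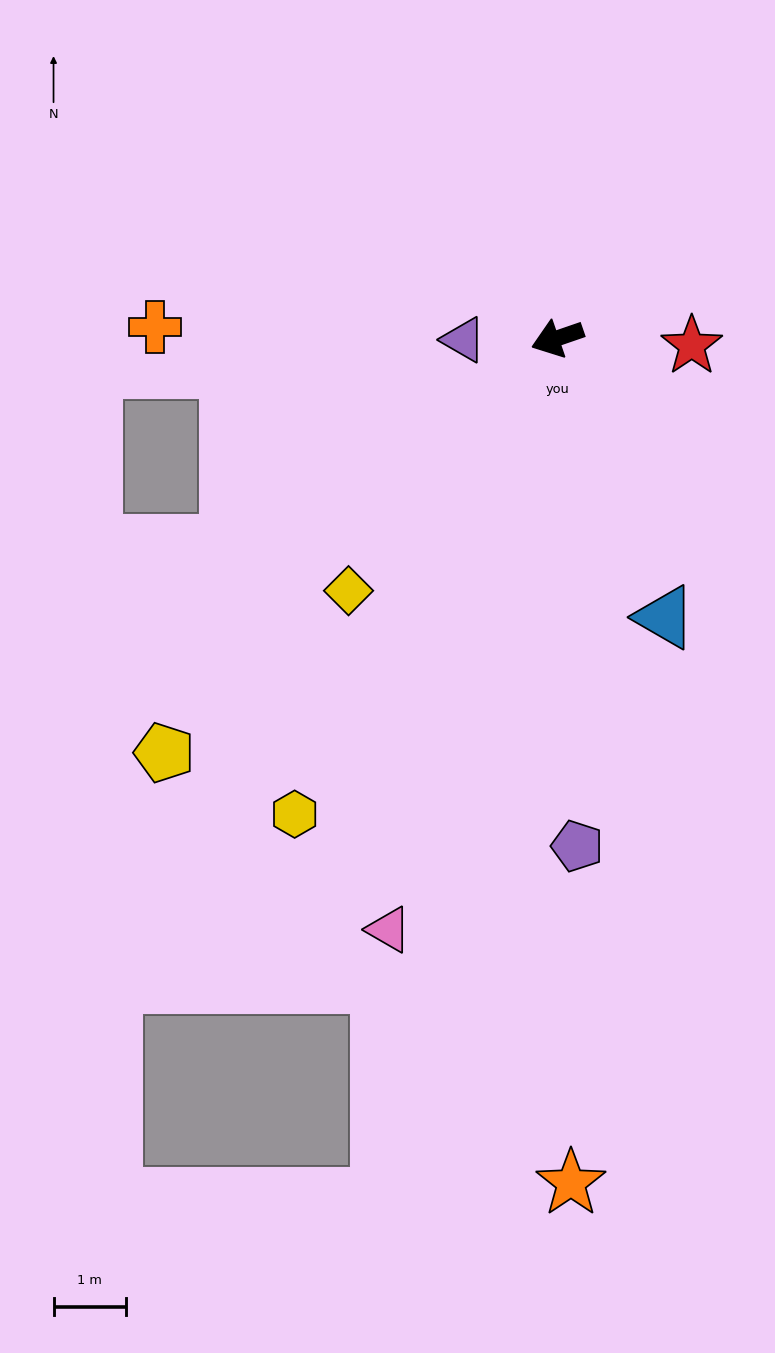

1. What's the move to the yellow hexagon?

turn left 42°, forward 7.5 m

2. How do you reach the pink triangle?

turn left 55°, forward 8.5 m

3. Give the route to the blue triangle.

turn left 92°, forward 4.2 m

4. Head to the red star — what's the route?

turn left 158°, forward 1.9 m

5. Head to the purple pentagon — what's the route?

turn left 73°, forward 7.1 m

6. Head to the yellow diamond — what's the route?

turn left 31°, forward 4.5 m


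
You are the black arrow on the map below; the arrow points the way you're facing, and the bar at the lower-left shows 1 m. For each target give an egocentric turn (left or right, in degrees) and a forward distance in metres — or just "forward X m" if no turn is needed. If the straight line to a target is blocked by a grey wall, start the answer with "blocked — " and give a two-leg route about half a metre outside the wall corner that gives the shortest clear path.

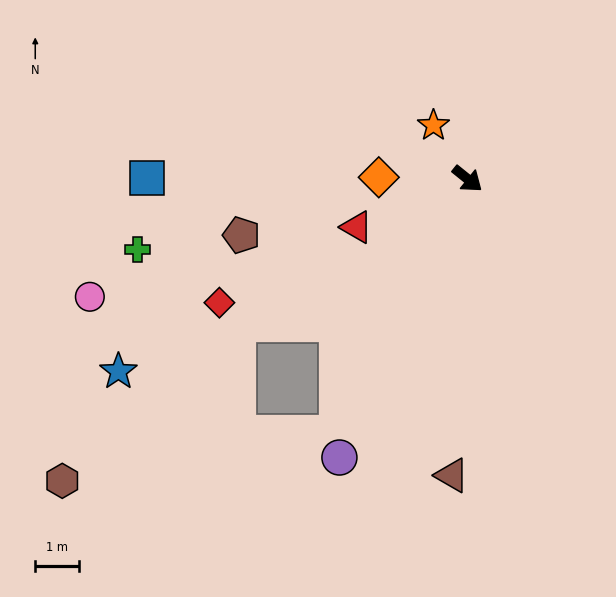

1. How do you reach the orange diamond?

turn right 142°, forward 2.0 m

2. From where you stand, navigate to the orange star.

turn left 161°, forward 1.5 m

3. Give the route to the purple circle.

turn right 76°, forward 7.1 m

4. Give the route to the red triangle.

turn right 118°, forward 2.8 m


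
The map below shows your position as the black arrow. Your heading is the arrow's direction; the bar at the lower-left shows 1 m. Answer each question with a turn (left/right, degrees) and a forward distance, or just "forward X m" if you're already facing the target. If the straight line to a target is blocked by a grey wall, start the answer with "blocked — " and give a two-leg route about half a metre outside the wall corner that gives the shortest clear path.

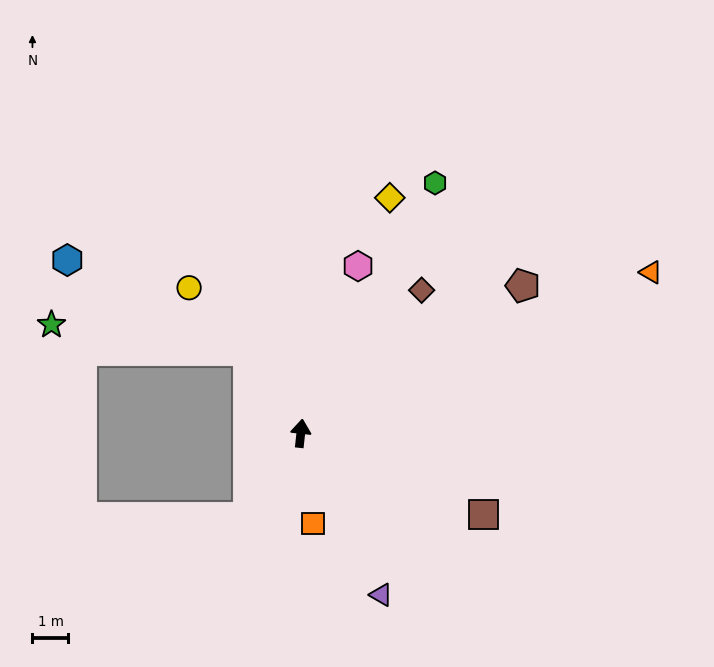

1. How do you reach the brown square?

turn right 108°, forward 5.5 m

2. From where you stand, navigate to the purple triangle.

turn right 147°, forward 5.0 m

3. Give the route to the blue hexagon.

blocked — turn left 39°, forward 2.7 m, then turn left 31°, forward 5.6 m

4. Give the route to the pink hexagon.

turn right 13°, forward 4.9 m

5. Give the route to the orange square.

turn right 166°, forward 2.5 m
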